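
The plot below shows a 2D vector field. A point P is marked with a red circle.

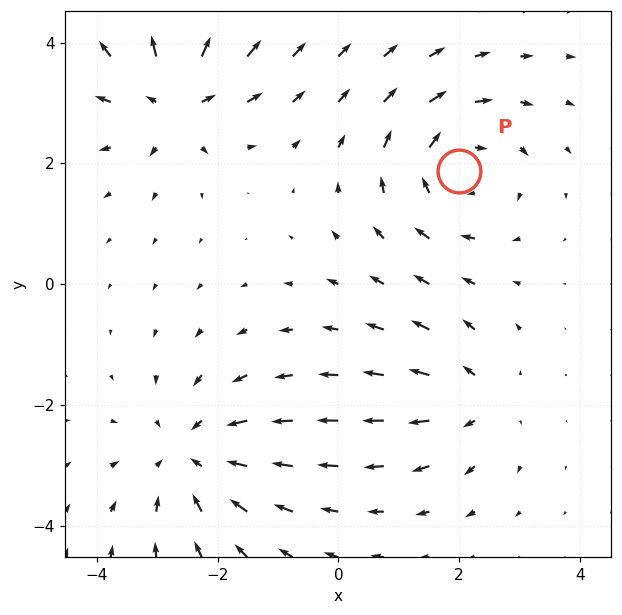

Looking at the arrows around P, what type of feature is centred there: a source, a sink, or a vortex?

vortex

At P (2.0, 1.9) the arrows circulate clockwise. Divergence ≈0, curl about -5 — near-zero divergence with nonzero curl is a vortex.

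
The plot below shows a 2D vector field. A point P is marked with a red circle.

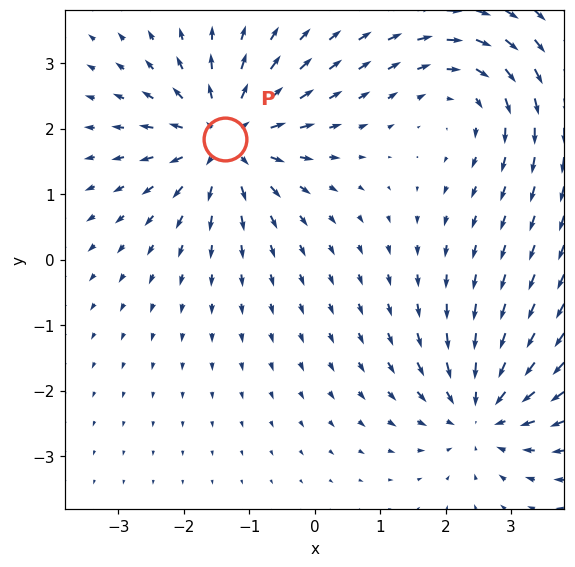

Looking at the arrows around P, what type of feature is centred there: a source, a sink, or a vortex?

source

At P (-1.4, 1.8) the arrows spread outward. Divergence about +5, curl ≈0 — positive divergence with near-zero curl is a source.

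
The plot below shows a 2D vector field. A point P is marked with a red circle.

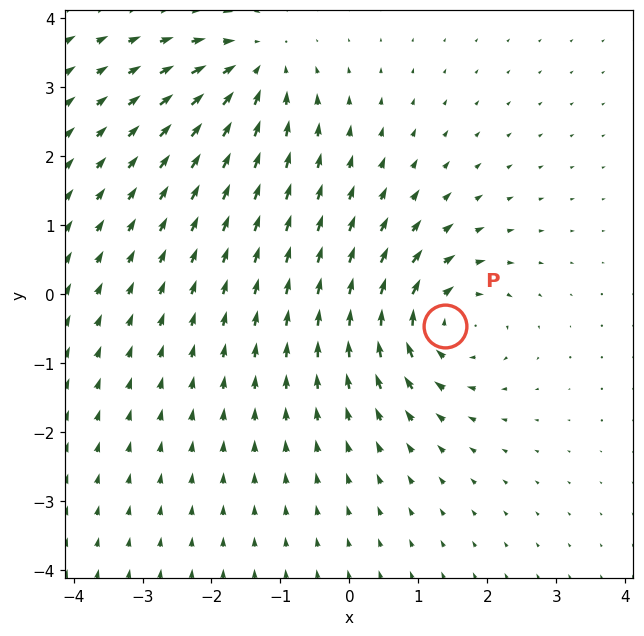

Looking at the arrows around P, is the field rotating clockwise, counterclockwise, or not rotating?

Near P at (1.4, -0.5) the arrows circulate clockwise. The curl (z-component) there is about -5; negative curl means clockwise rotation.

clockwise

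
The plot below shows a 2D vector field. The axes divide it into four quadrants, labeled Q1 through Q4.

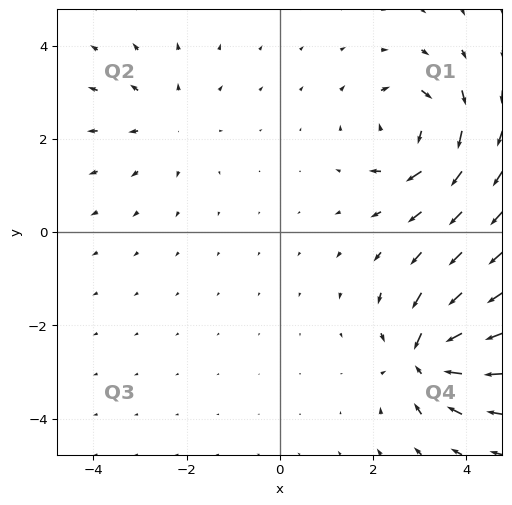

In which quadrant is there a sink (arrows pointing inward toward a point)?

The sink sits at approximately (3.1, -2.7), which lies in quadrant Q4. The divergence there is about -7, negative as expected for a sink.

Q4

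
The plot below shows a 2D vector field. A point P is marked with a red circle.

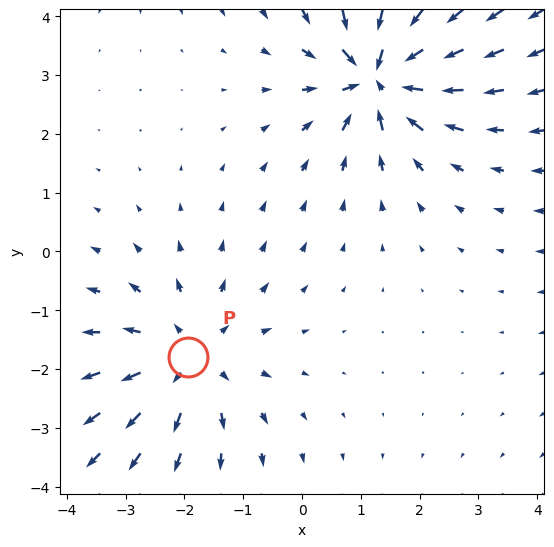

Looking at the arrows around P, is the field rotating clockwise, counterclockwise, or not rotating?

Near P at (-1.9, -1.8) the arrows show no circulation. The curl there is ≈0.

not rotating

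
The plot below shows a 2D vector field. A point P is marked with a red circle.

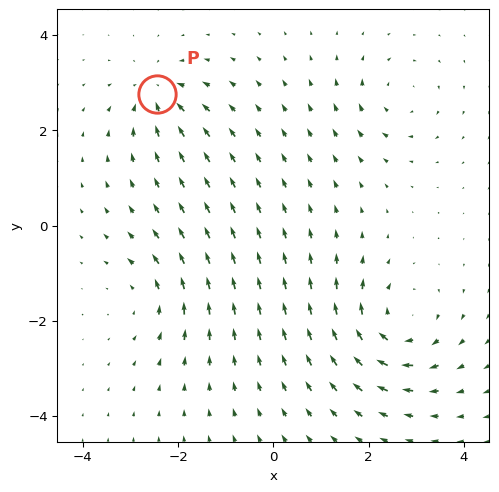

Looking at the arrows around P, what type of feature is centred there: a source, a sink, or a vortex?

At P (-2.5, 2.8) the arrows converge inward. Divergence about -5, curl ≈0 — negative divergence with near-zero curl is a sink.

sink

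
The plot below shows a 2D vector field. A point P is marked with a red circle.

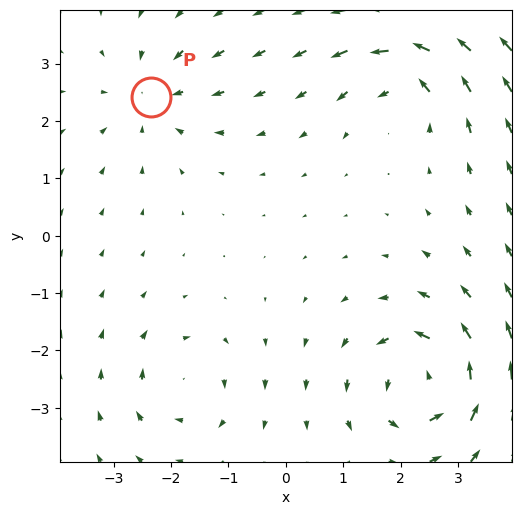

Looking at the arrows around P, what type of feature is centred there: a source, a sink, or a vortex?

sink

At P (-2.4, 2.4) the arrows converge inward. Divergence about -3, curl ≈0 — negative divergence with near-zero curl is a sink.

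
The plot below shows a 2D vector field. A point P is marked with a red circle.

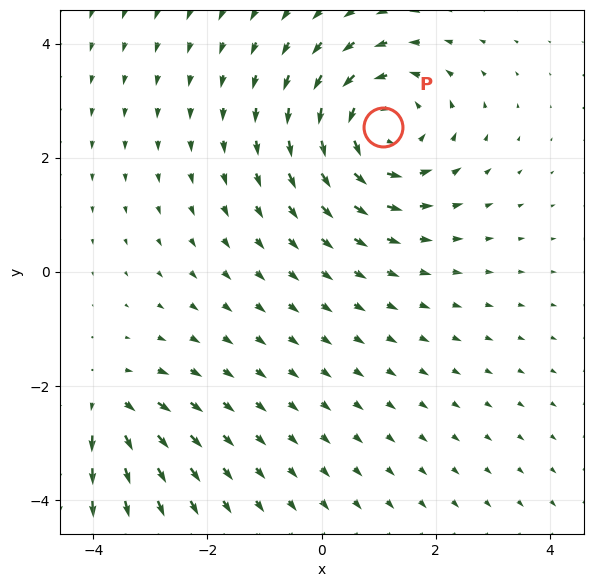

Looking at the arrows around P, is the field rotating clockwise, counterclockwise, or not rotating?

counterclockwise

Near P at (1.1, 2.5) the arrows circulate counterclockwise. The curl (z-component) there is about +4; positive curl means counterclockwise rotation.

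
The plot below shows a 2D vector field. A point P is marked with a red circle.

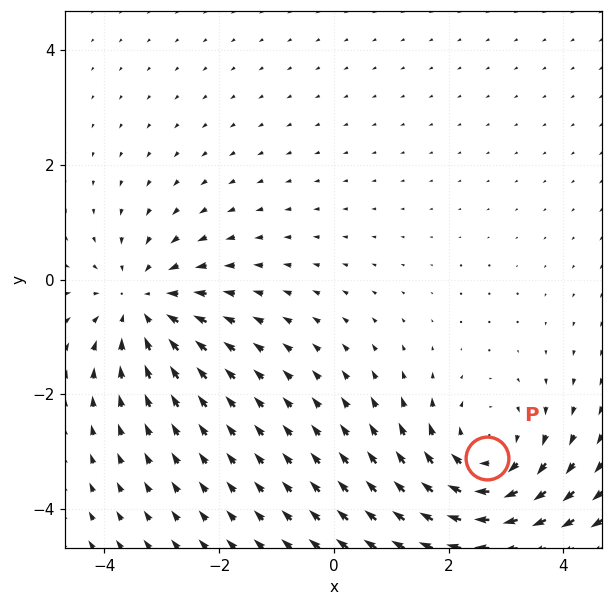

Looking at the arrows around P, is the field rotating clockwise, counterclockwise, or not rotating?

clockwise

Near P at (2.7, -3.1) the arrows circulate clockwise. The curl (z-component) there is about -3; negative curl means clockwise rotation.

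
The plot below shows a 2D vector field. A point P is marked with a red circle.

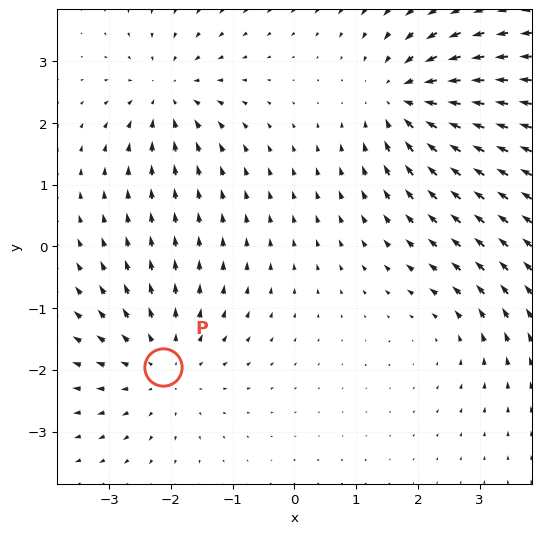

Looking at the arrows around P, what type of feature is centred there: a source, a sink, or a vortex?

At P (-2.1, -2.0) the arrows spread outward. Divergence about +4, curl ≈0 — positive divergence with near-zero curl is a source.

source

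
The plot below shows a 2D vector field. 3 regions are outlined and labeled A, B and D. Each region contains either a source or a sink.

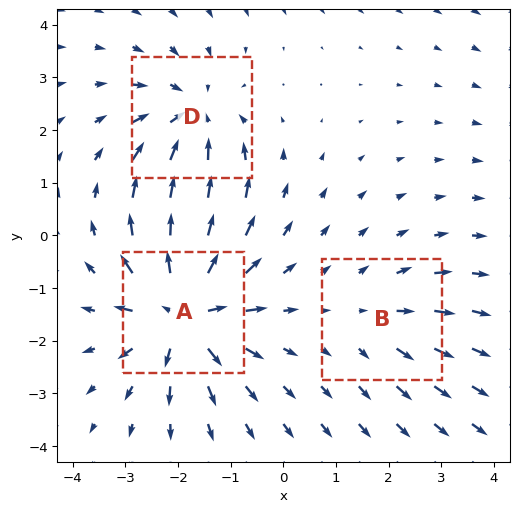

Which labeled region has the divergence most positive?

Divergence at each region's feature centre — A: about +5, B: about +2, D: about -4. Region A is most positive.

A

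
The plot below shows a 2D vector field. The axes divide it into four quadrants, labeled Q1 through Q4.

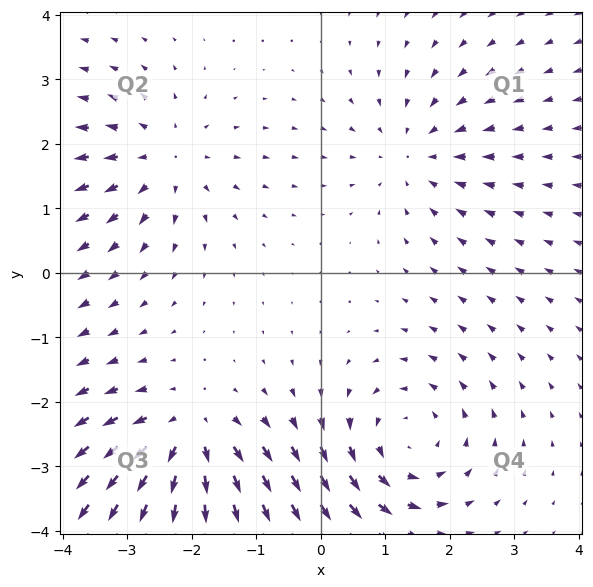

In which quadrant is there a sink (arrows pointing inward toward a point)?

The sink sits at approximately (1.5, 1.8), which lies in quadrant Q1. The divergence there is about -3, negative as expected for a sink.

Q1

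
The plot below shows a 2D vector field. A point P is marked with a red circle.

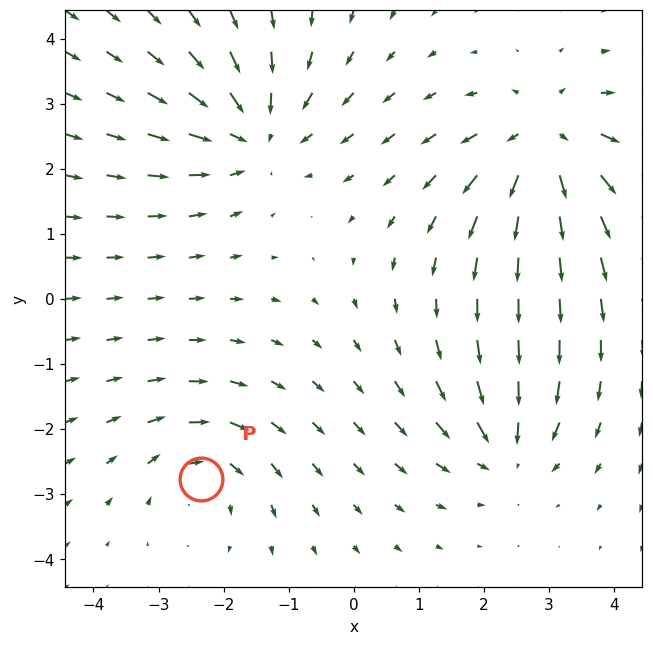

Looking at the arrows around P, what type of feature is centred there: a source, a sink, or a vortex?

At P (-2.4, -2.8) the arrows circulate clockwise. Divergence ≈0, curl about -4 — near-zero divergence with nonzero curl is a vortex.

vortex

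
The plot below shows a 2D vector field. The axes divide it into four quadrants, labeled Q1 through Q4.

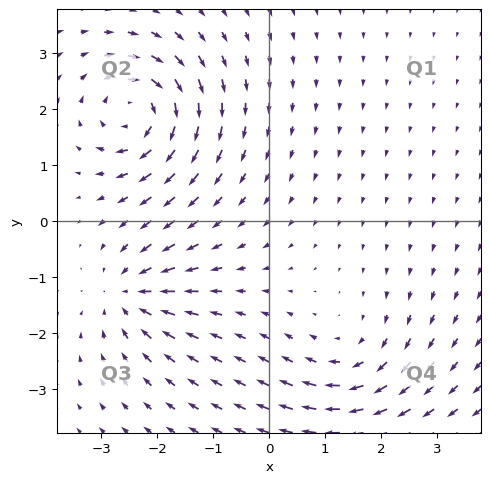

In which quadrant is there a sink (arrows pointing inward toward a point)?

The sink sits at approximately (-2.5, -1.3), which lies in quadrant Q3. The divergence there is about -5, negative as expected for a sink.

Q3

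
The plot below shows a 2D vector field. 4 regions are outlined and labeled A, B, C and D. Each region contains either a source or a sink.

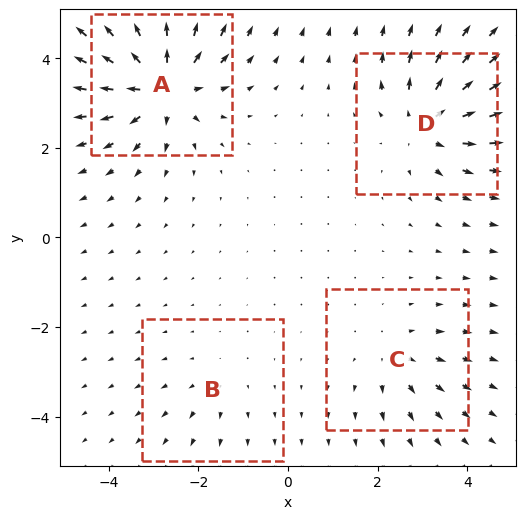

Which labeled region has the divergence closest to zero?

Divergence at each region's feature centre — A: about +8, B: about +2, C: about +3, D: about +5. Region B is closest to zero.

B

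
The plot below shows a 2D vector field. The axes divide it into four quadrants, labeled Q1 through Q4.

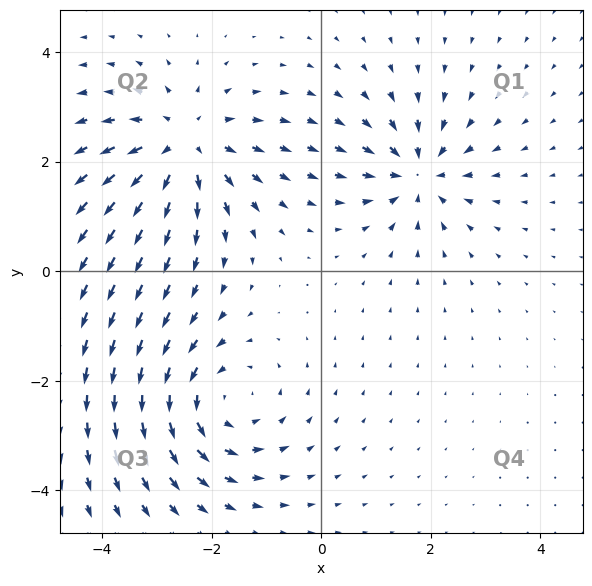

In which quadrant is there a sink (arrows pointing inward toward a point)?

The sink sits at approximately (1.8, 1.8), which lies in quadrant Q1. The divergence there is about -5, negative as expected for a sink.

Q1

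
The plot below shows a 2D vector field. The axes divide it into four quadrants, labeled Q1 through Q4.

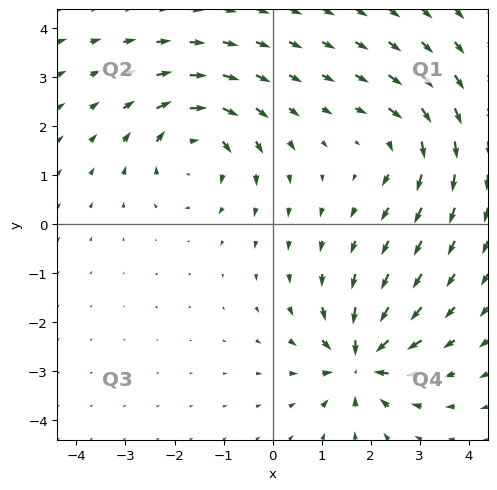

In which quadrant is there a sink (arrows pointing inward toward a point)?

Q4

The sink sits at approximately (1.8, -2.8), which lies in quadrant Q4. The divergence there is about -5, negative as expected for a sink.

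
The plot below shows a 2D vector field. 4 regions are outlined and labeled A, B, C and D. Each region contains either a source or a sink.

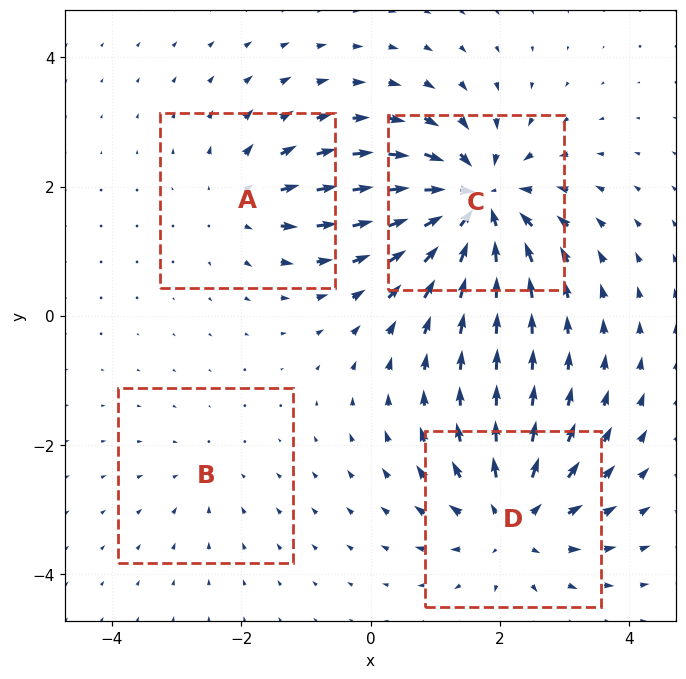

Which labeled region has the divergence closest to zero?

Divergence at each region's feature centre — A: about +4, B: about -2, C: about -8, D: about +6. Region B is closest to zero.

B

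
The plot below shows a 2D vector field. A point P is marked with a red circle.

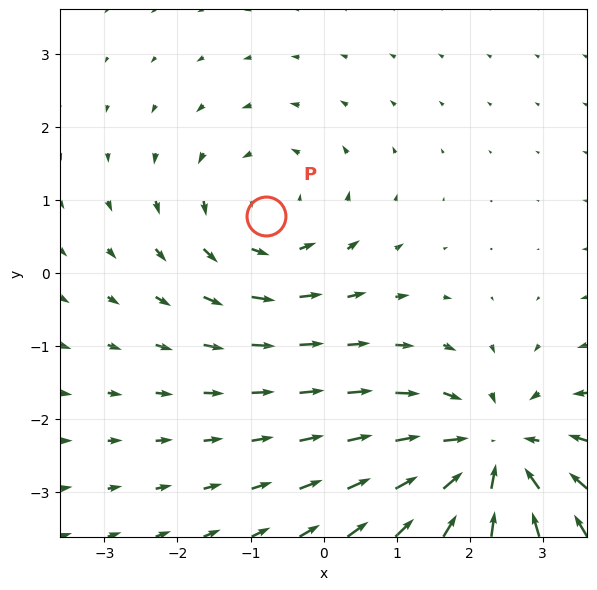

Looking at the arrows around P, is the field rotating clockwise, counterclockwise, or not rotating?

Near P at (-0.8, 0.8) the arrows circulate counterclockwise. The curl (z-component) there is about +3; positive curl means counterclockwise rotation.

counterclockwise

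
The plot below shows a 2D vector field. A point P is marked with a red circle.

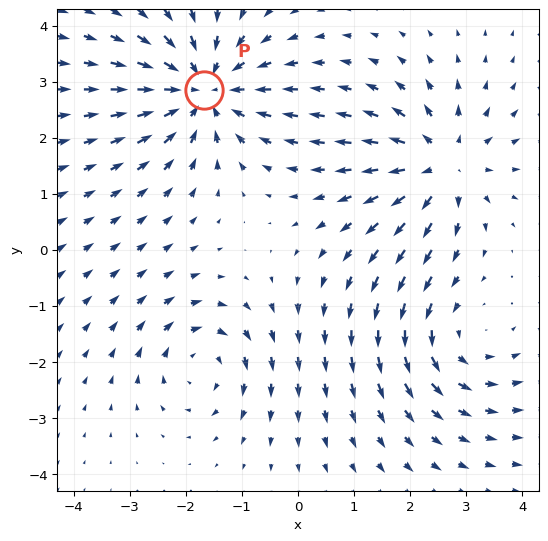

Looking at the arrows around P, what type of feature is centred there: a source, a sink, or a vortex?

sink

At P (-1.7, 2.9) the arrows converge inward. Divergence about -4, curl ≈0 — negative divergence with near-zero curl is a sink.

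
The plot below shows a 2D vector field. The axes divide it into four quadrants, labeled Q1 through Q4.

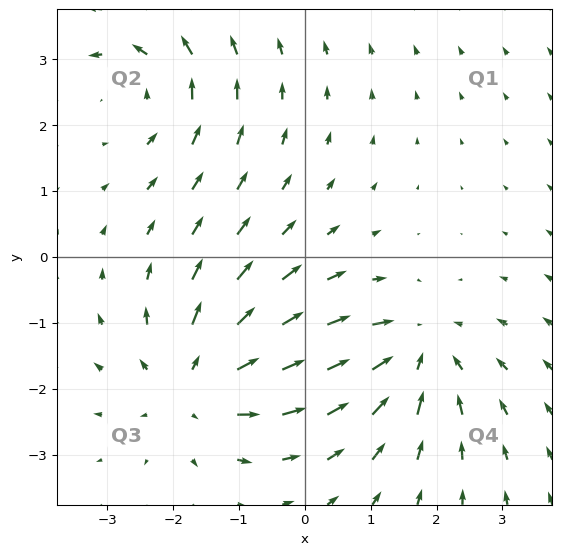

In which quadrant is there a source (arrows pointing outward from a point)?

The source sits at approximately (-1.6, -1.9), which lies in quadrant Q3. The divergence there is about +4, positive as expected for a source.

Q3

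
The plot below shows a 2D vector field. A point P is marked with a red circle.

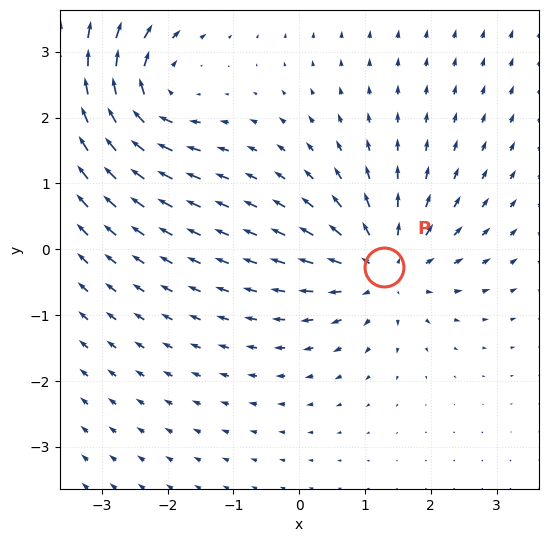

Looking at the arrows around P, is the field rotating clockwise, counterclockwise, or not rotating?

not rotating

Near P at (1.3, -0.3) the arrows show no circulation. The curl there is ≈0.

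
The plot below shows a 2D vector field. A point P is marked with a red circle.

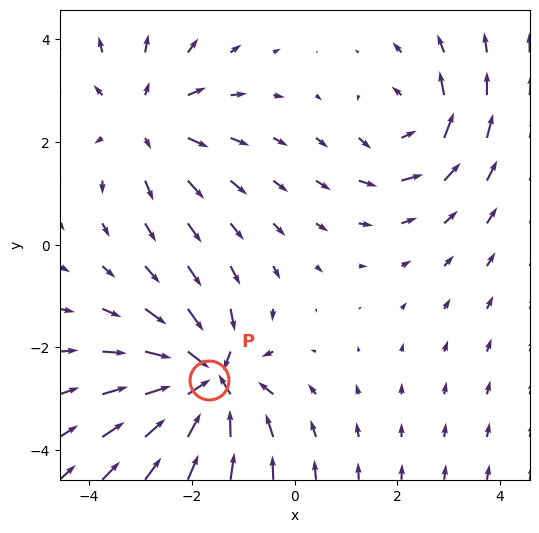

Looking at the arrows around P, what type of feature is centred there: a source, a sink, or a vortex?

sink

At P (-1.7, -2.6) the arrows converge inward. Divergence about -5, curl ≈0 — negative divergence with near-zero curl is a sink.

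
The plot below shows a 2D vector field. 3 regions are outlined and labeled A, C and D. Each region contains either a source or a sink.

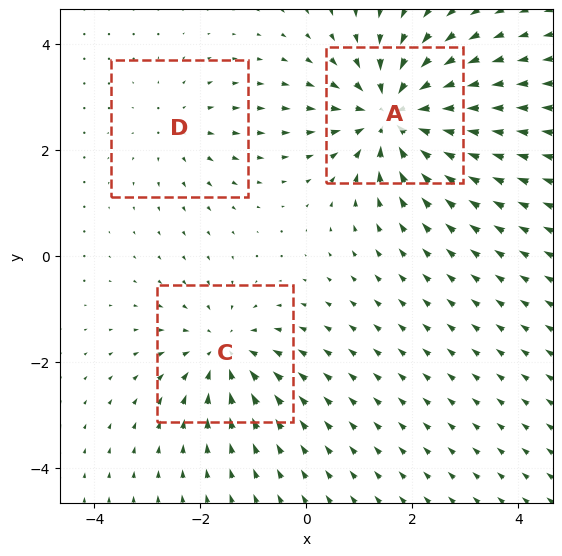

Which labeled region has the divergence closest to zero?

D

Divergence at each region's feature centre — A: about -5, C: about -3, D: about +2. Region D is closest to zero.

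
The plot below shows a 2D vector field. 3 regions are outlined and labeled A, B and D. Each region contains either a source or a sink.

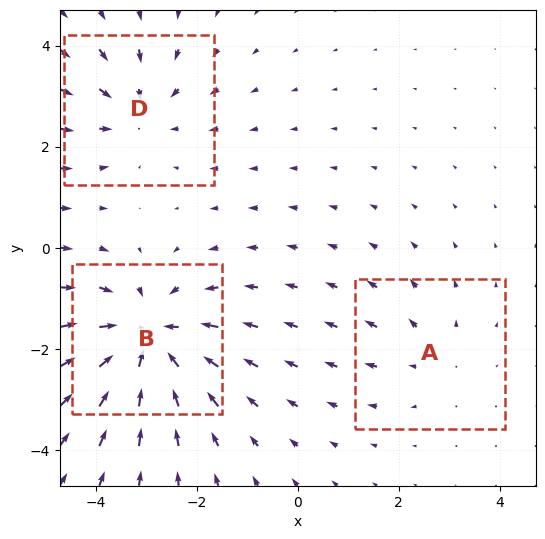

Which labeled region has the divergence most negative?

B

Divergence at each region's feature centre — A: about +2, B: about -4, D: about -3. Region B is most negative.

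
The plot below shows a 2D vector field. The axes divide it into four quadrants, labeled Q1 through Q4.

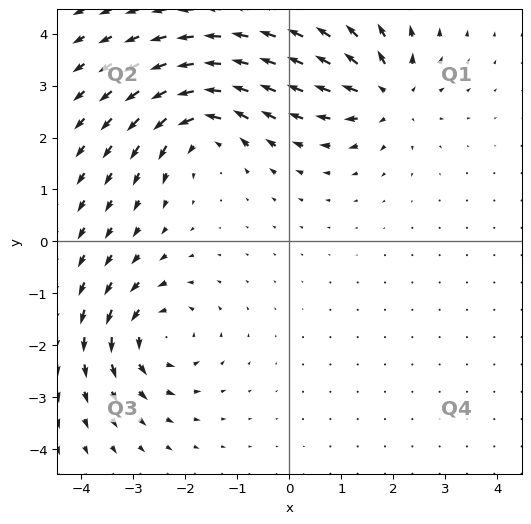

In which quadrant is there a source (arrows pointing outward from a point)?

Q1

The source sits at approximately (1.9, 2.8), which lies in quadrant Q1. The divergence there is about +6, positive as expected for a source.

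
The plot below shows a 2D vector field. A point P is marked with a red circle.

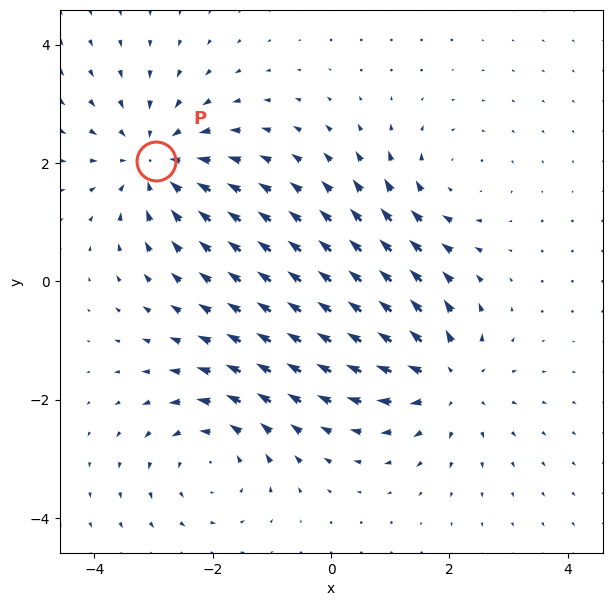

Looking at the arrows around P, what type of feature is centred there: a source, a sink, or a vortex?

At P (-3.0, 2.0) the arrows converge inward. Divergence about -4, curl ≈0 — negative divergence with near-zero curl is a sink.

sink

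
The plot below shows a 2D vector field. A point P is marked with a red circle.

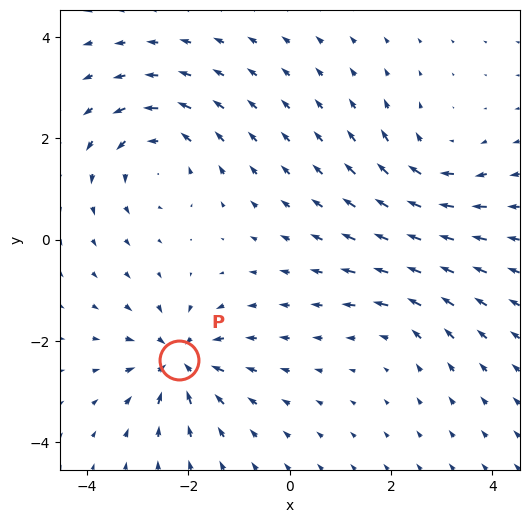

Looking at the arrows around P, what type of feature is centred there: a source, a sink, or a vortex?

At P (-2.2, -2.4) the arrows converge inward. Divergence about -6, curl ≈0 — negative divergence with near-zero curl is a sink.

sink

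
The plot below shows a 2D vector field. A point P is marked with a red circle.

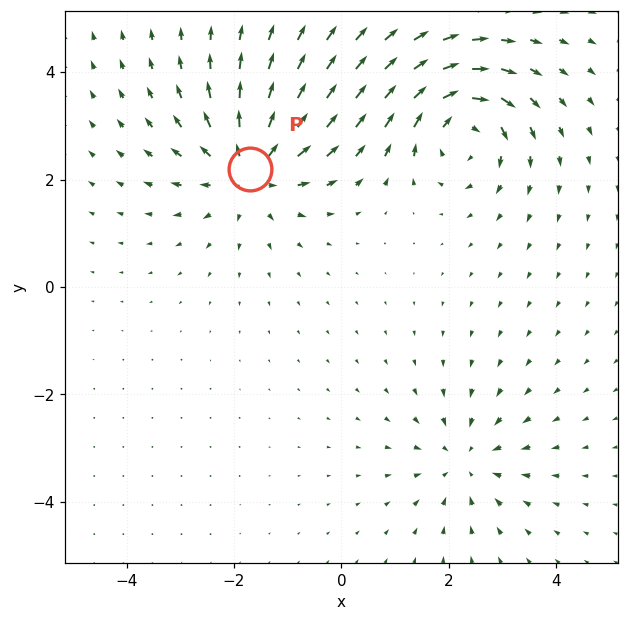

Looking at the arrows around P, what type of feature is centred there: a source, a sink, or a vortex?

source

At P (-1.7, 2.2) the arrows spread outward. Divergence about +5, curl ≈0 — positive divergence with near-zero curl is a source.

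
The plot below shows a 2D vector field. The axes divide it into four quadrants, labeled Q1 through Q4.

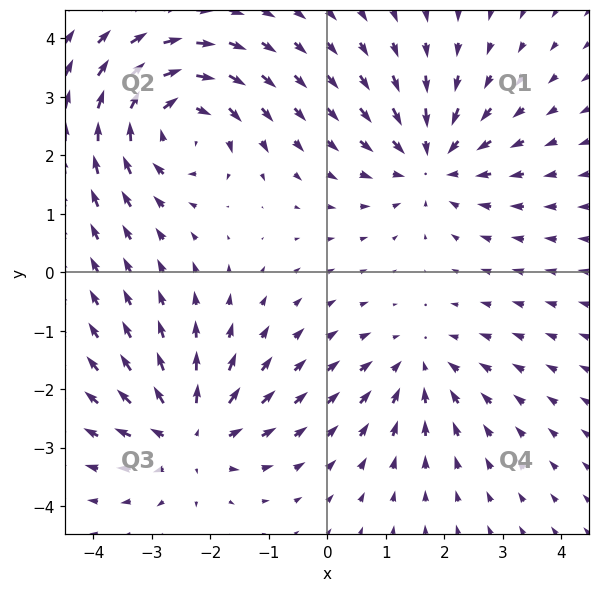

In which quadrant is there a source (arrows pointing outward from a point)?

The source sits at approximately (-2.3, -2.8), which lies in quadrant Q3. The divergence there is about +5, positive as expected for a source.

Q3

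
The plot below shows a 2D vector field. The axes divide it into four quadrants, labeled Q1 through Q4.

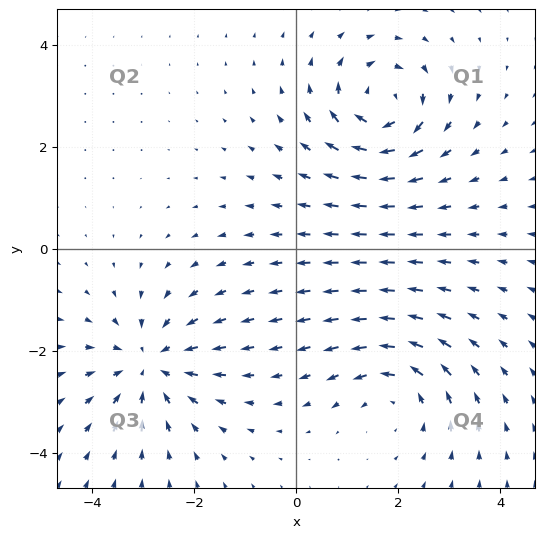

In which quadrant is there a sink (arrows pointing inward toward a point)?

Q3

The sink sits at approximately (-2.9, -2.3), which lies in quadrant Q3. The divergence there is about -4, negative as expected for a sink.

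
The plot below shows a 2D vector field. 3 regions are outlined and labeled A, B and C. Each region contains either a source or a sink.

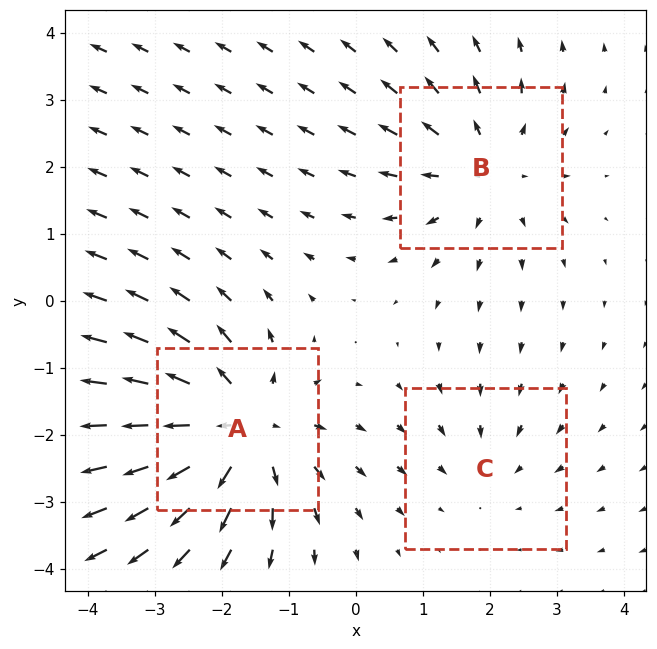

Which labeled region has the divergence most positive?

A

Divergence at each region's feature centre — A: about +5, B: about +3, C: about -2. Region A is most positive.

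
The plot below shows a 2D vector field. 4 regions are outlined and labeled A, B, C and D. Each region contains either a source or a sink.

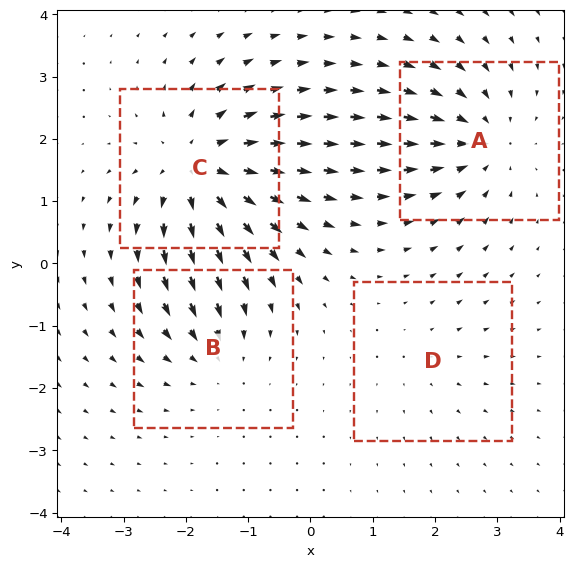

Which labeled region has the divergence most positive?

Divergence at each region's feature centre — A: about -5, B: about -3, C: about +7, D: about +2. Region C is most positive.

C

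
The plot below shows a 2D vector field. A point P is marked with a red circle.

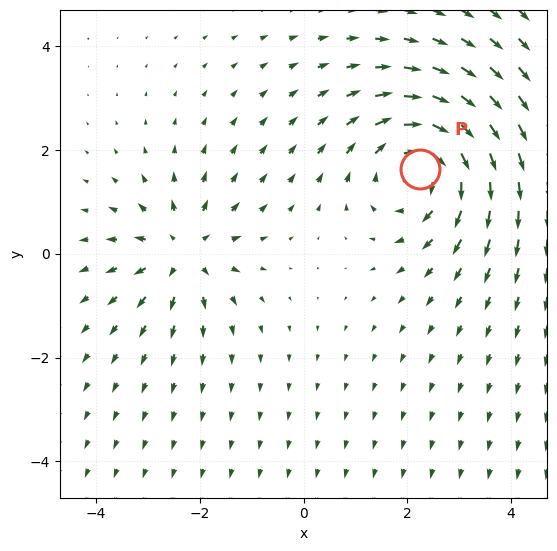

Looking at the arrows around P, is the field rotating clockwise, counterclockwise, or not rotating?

clockwise

Near P at (2.2, 1.6) the arrows circulate clockwise. The curl (z-component) there is about -4; negative curl means clockwise rotation.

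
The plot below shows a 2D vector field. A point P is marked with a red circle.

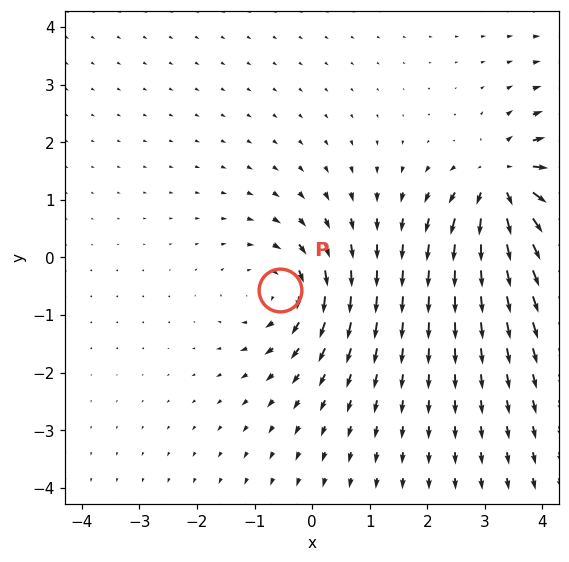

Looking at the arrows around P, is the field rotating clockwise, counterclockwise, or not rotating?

Near P at (-0.6, -0.6) the arrows circulate clockwise. The curl (z-component) there is about -3; negative curl means clockwise rotation.

clockwise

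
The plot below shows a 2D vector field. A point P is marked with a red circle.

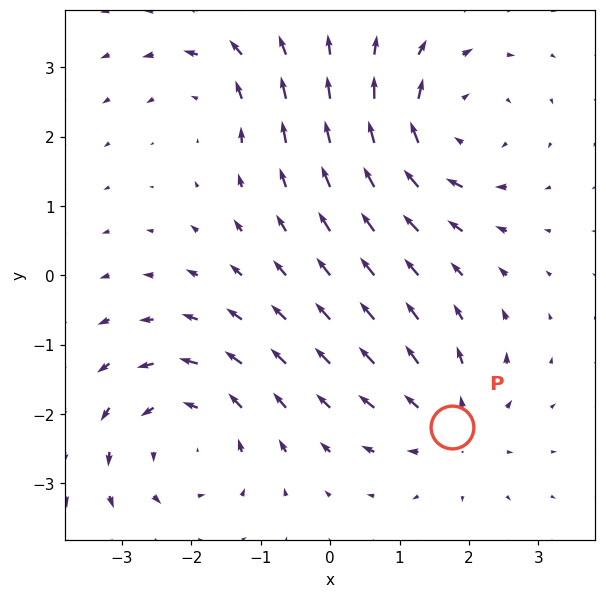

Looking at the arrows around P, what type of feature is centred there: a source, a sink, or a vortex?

At P (1.8, -2.2) the arrows spread outward. Divergence about +4, curl ≈0 — positive divergence with near-zero curl is a source.

source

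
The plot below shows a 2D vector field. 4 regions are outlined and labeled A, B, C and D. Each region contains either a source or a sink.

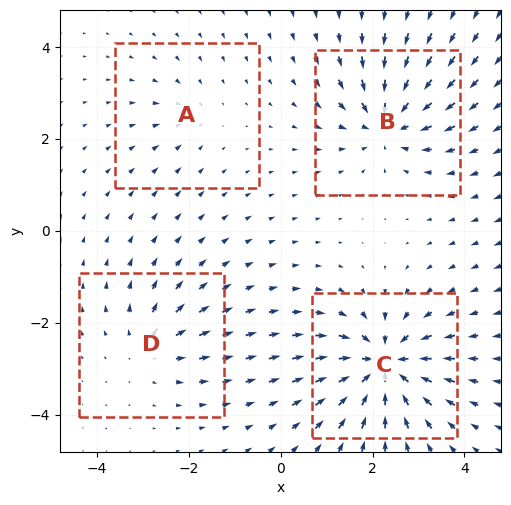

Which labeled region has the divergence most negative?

Divergence at each region's feature centre — A: about -2, B: about -6, C: about -8, D: about +4. Region C is most negative.

C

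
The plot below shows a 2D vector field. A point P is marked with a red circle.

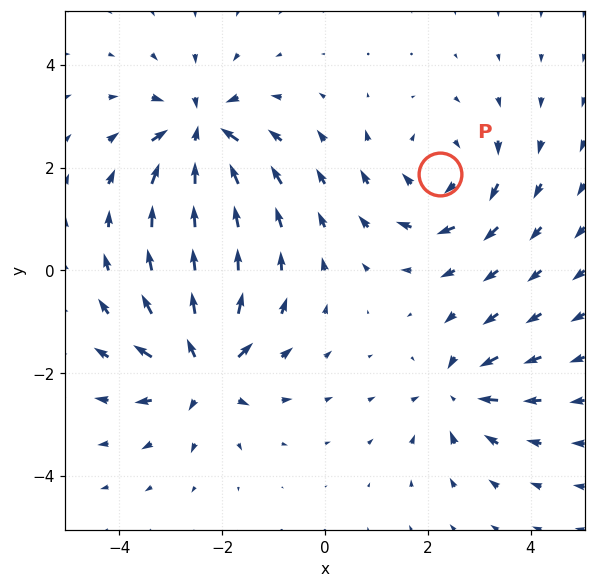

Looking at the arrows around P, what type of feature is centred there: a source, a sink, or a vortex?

vortex

At P (2.2, 1.9) the arrows circulate clockwise. Divergence ≈0, curl about -4 — near-zero divergence with nonzero curl is a vortex.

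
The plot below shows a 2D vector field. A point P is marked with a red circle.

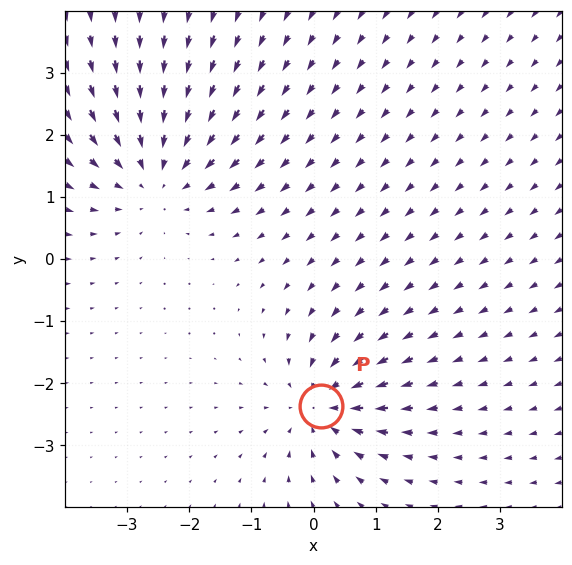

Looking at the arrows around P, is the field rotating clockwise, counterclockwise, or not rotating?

Near P at (0.1, -2.4) the arrows show no circulation. The curl there is ≈0.

not rotating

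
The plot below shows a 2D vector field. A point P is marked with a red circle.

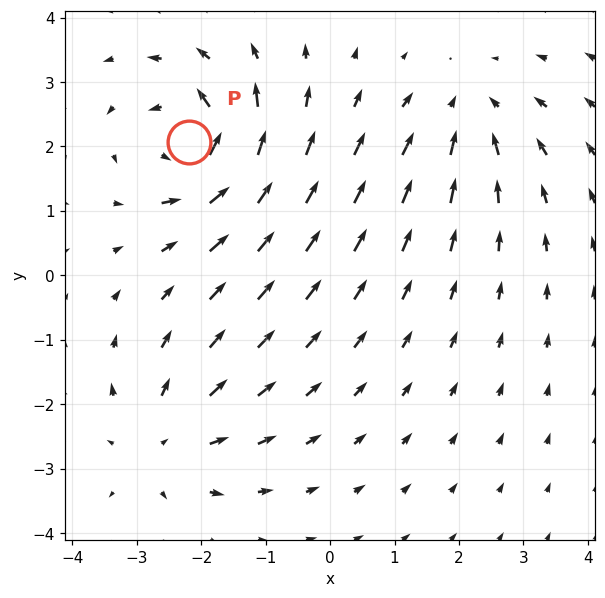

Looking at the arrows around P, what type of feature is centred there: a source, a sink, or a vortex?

At P (-2.2, 2.1) the arrows circulate counterclockwise. Divergence ≈0, curl about +7 — near-zero divergence with nonzero curl is a vortex.

vortex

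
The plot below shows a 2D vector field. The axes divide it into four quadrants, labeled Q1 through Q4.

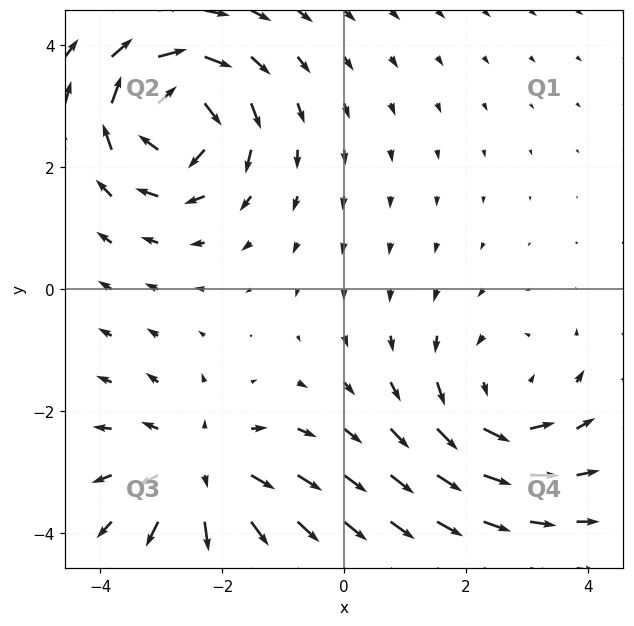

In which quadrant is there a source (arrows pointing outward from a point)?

The source sits at approximately (-2.3, -3.0), which lies in quadrant Q3. The divergence there is about +4, positive as expected for a source.

Q3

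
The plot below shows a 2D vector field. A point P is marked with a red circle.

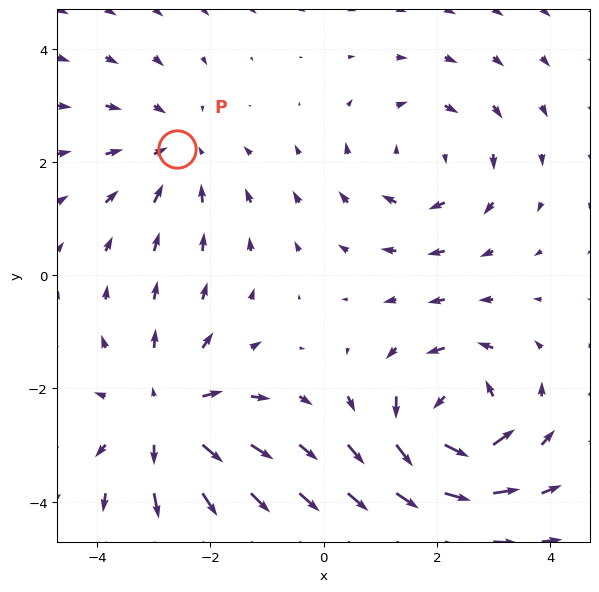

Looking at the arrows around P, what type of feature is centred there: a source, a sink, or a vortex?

sink

At P (-2.6, 2.2) the arrows converge inward. Divergence about -3, curl ≈0 — negative divergence with near-zero curl is a sink.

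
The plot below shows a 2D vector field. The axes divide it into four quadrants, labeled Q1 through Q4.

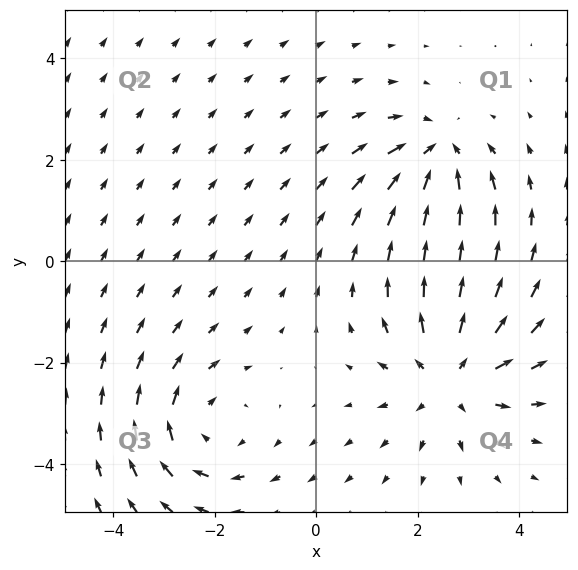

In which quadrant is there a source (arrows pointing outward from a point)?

Q4

The source sits at approximately (2.7, -2.3), which lies in quadrant Q4. The divergence there is about +4, positive as expected for a source.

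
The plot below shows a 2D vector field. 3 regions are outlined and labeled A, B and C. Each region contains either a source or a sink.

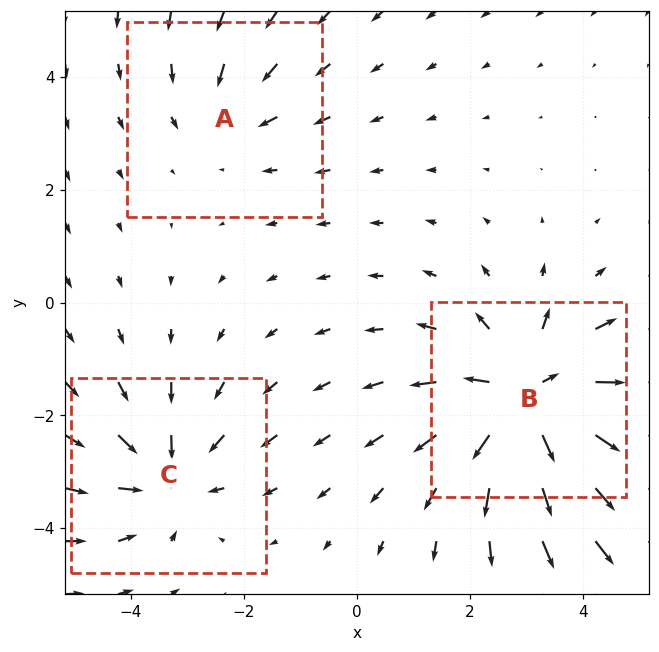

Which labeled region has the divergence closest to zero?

A

Divergence at each region's feature centre — A: about -2, B: about +5, C: about -3. Region A is closest to zero.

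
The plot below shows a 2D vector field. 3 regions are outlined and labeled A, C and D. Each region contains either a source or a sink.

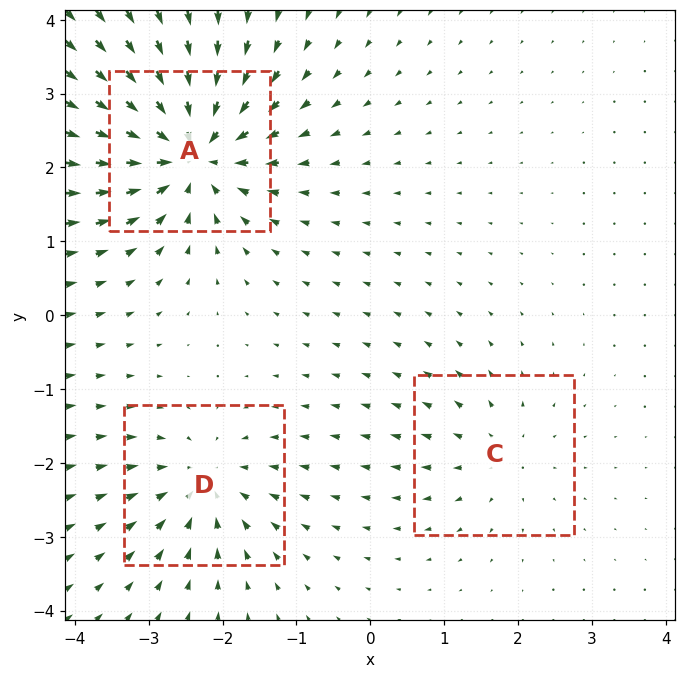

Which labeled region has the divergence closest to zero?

C

Divergence at each region's feature centre — A: about -7, C: about +3, D: about -4. Region C is closest to zero.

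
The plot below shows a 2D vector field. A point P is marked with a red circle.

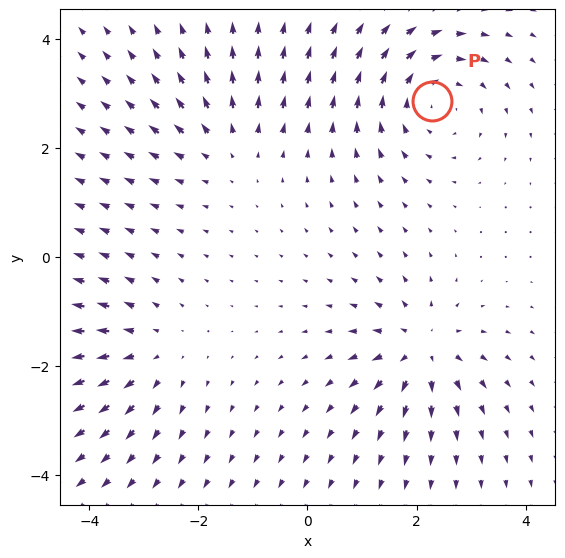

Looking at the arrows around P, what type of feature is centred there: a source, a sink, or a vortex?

vortex

At P (2.3, 2.9) the arrows circulate clockwise. Divergence ≈0, curl about -4 — near-zero divergence with nonzero curl is a vortex.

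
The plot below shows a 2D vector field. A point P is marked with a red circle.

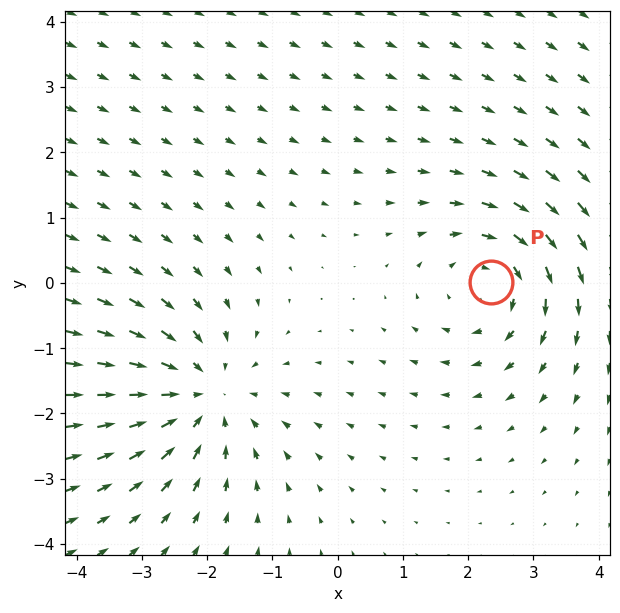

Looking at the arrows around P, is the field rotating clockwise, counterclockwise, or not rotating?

Near P at (2.4, 0.0) the arrows circulate clockwise. The curl (z-component) there is about -3; negative curl means clockwise rotation.

clockwise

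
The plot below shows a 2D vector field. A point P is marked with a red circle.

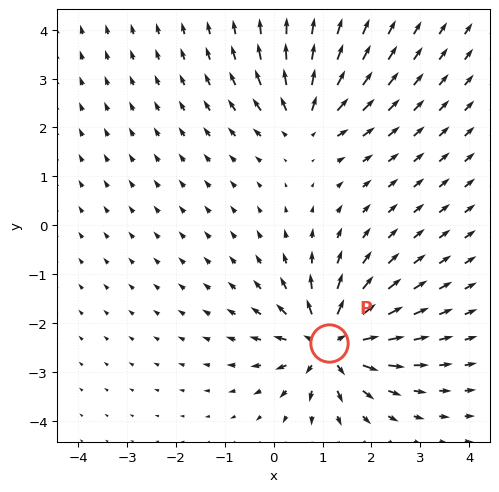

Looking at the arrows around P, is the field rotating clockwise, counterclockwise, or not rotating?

Near P at (1.1, -2.4) the arrows show no circulation. The curl there is ≈0.

not rotating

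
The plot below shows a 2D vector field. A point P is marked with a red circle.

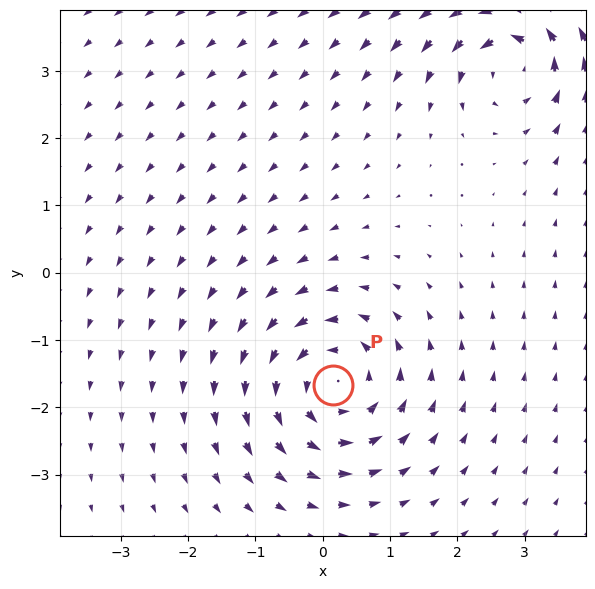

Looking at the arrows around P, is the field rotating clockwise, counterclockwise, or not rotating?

counterclockwise

Near P at (0.1, -1.7) the arrows circulate counterclockwise. The curl (z-component) there is about +5; positive curl means counterclockwise rotation.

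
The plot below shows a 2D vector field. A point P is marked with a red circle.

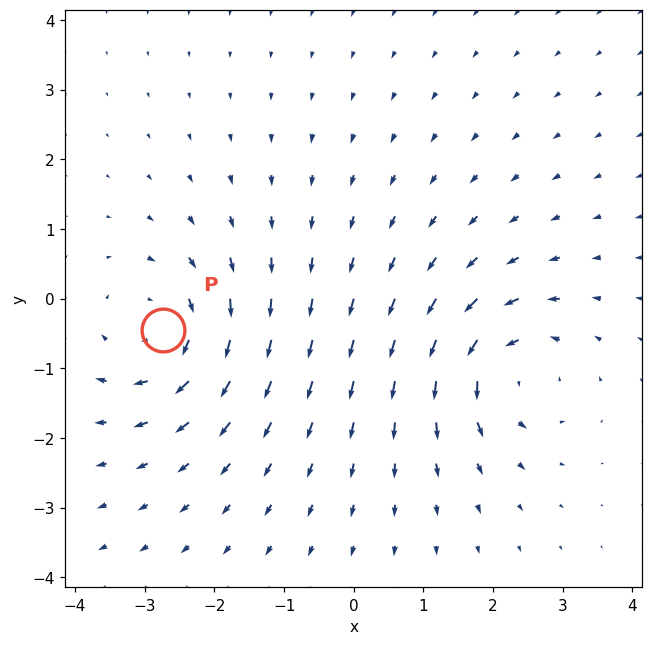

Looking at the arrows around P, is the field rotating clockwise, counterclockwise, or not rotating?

clockwise

Near P at (-2.7, -0.5) the arrows circulate clockwise. The curl (z-component) there is about -5; negative curl means clockwise rotation.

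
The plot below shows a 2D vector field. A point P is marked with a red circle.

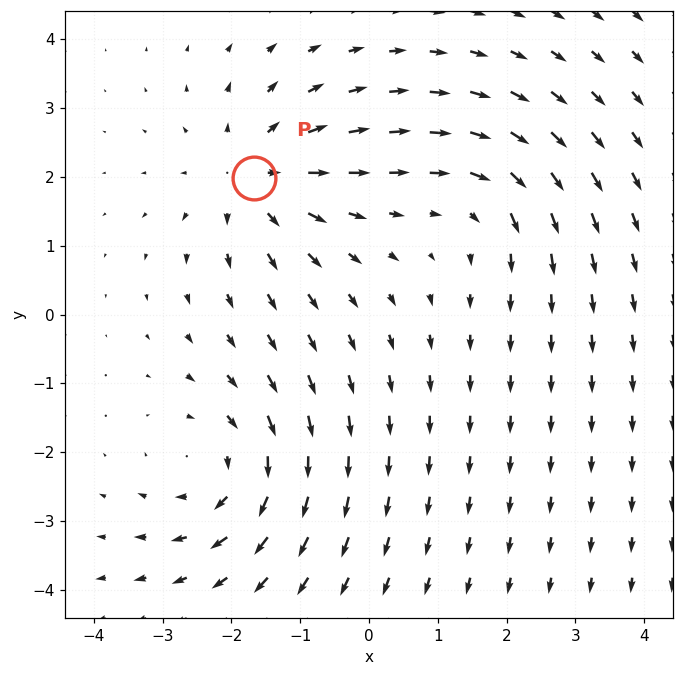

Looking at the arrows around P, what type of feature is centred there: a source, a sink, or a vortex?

source

At P (-1.7, 2.0) the arrows spread outward. Divergence about +3, curl ≈0 — positive divergence with near-zero curl is a source.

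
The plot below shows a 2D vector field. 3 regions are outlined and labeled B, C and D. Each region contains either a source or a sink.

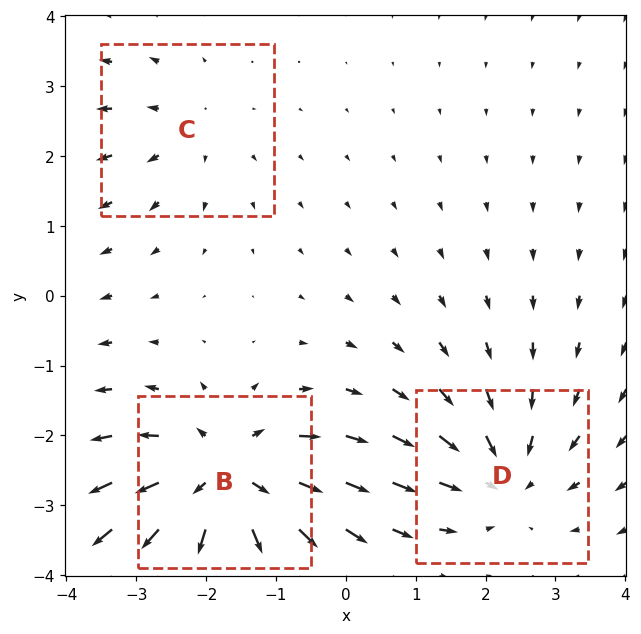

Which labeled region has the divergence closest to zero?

C

Divergence at each region's feature centre — B: about +5, C: about +2, D: about -3. Region C is closest to zero.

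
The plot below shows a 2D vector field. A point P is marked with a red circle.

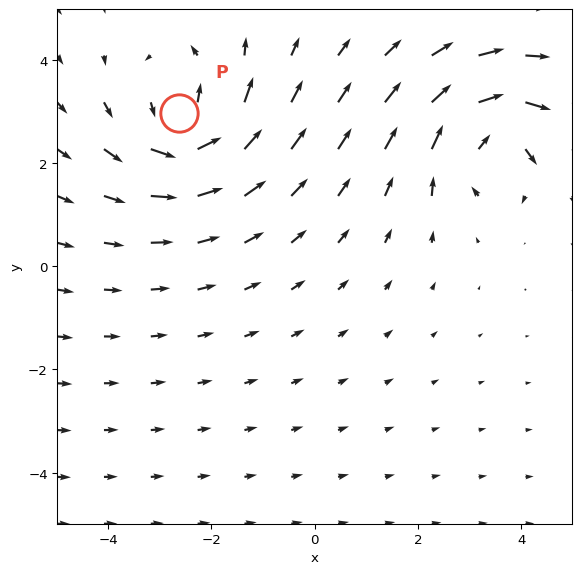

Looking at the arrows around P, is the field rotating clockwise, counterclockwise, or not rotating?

counterclockwise

Near P at (-2.6, 3.0) the arrows circulate counterclockwise. The curl (z-component) there is about +5; positive curl means counterclockwise rotation.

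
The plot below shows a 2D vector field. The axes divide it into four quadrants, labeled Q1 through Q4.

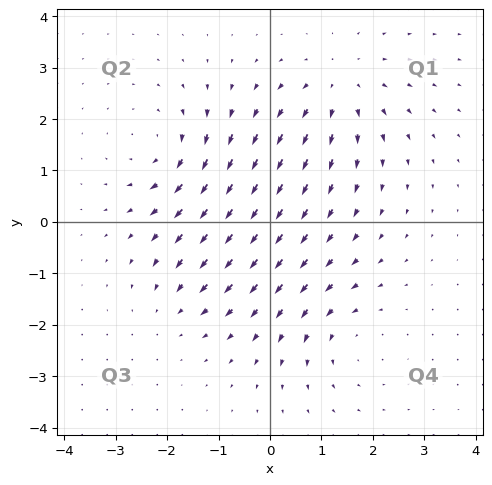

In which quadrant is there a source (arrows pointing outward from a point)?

The source sits at approximately (1.4, 2.6), which lies in quadrant Q1. The divergence there is about +4, positive as expected for a source.

Q1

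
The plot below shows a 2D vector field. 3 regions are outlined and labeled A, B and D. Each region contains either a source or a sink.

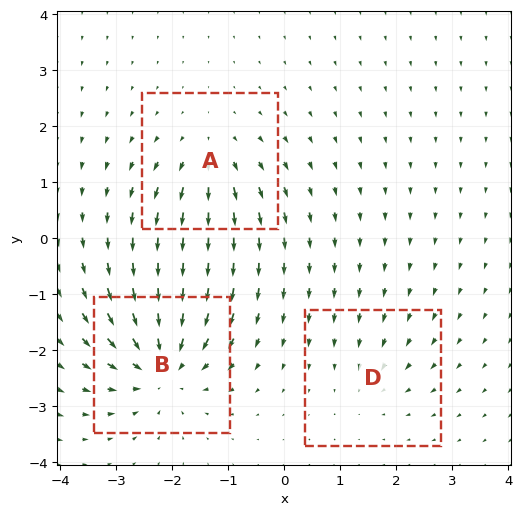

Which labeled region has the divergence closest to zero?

D

Divergence at each region's feature centre — A: about +3, B: about -6, D: about -2. Region D is closest to zero.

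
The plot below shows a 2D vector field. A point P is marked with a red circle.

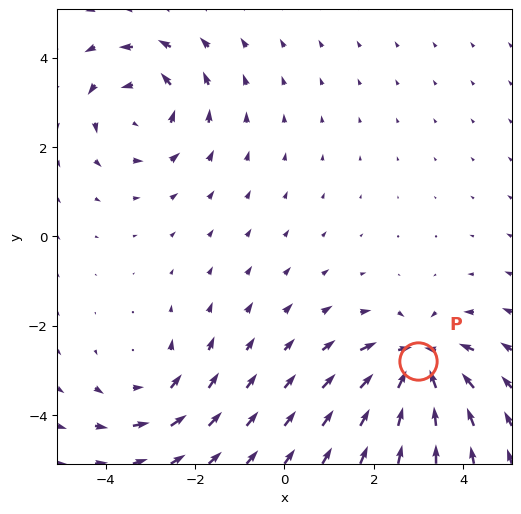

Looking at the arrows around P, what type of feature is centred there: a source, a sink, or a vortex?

sink

At P (3.0, -2.8) the arrows converge inward. Divergence about -5, curl ≈0 — negative divergence with near-zero curl is a sink.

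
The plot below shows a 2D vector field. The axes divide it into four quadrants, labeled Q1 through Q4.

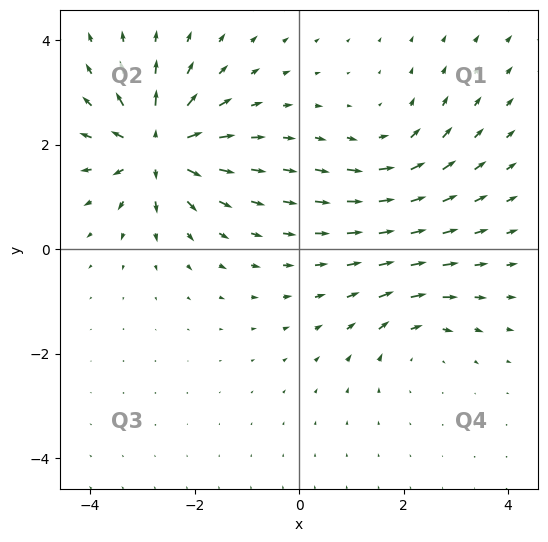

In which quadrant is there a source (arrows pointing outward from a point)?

The source sits at approximately (-2.7, 1.9), which lies in quadrant Q2. The divergence there is about +7, positive as expected for a source.

Q2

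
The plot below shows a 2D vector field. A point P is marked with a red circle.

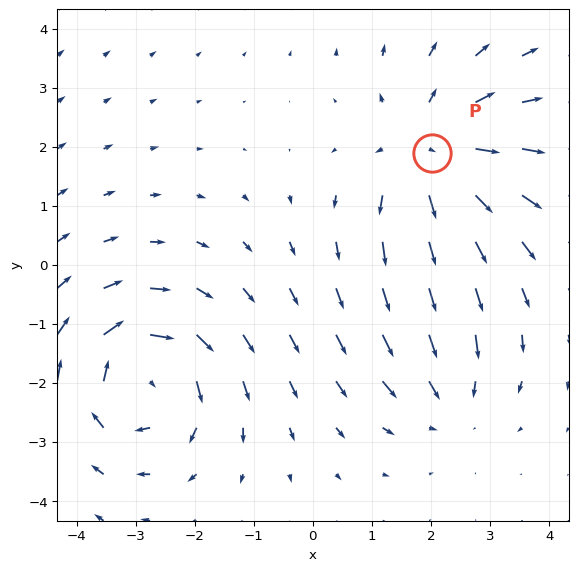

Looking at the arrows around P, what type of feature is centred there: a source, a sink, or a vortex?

At P (2.0, 1.9) the arrows spread outward. Divergence about +4, curl ≈0 — positive divergence with near-zero curl is a source.

source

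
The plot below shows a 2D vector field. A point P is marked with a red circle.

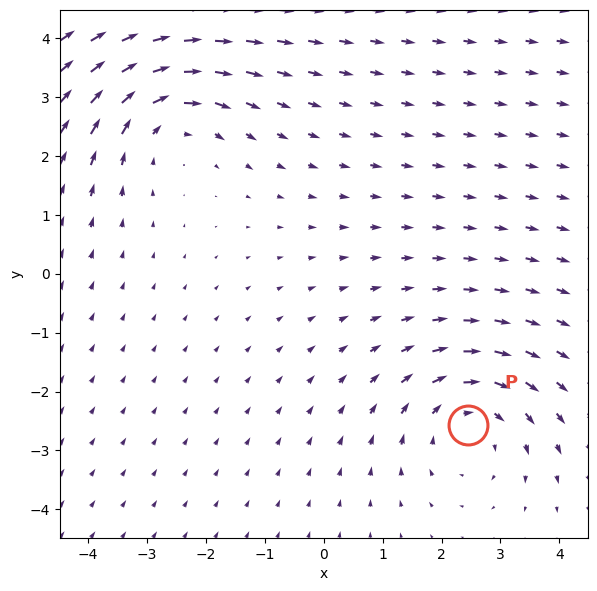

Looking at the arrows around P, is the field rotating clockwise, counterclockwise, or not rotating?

clockwise

Near P at (2.4, -2.6) the arrows circulate clockwise. The curl (z-component) there is about -2; negative curl means clockwise rotation.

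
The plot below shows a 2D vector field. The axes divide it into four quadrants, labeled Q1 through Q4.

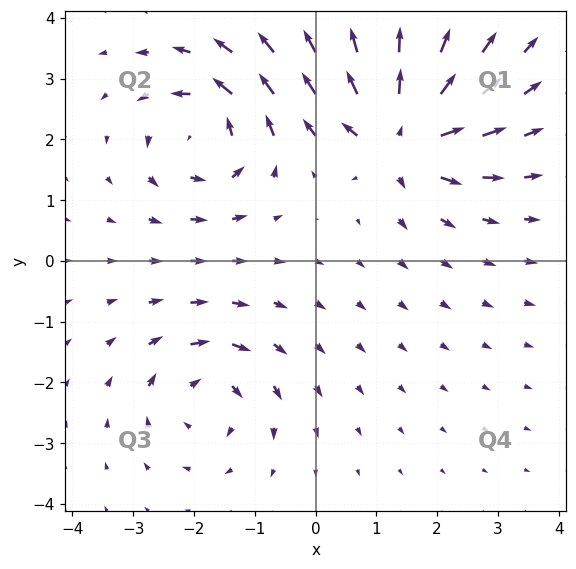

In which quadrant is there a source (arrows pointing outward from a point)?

The source sits at approximately (1.4, 2.1), which lies in quadrant Q1. The divergence there is about +7, positive as expected for a source.

Q1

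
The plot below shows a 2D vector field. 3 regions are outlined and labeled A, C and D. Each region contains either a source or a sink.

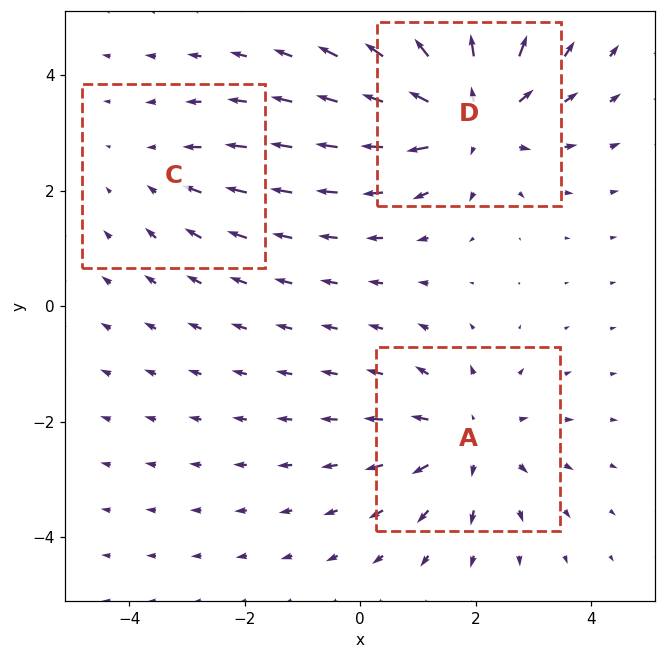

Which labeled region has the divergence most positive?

D

Divergence at each region's feature centre — A: about +3, C: about -2, D: about +4. Region D is most positive.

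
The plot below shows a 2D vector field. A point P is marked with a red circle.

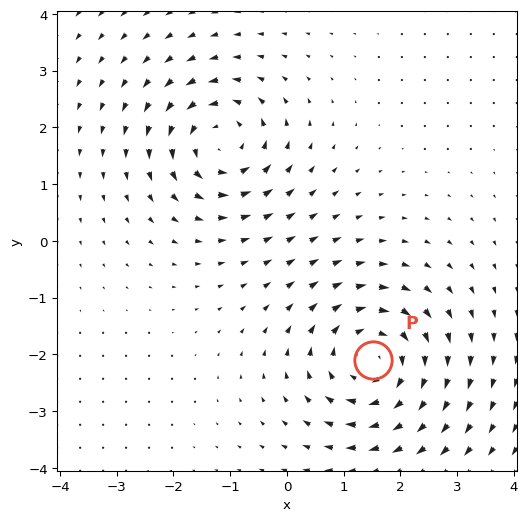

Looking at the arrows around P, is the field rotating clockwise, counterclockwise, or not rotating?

Near P at (1.5, -2.1) the arrows circulate clockwise. The curl (z-component) there is about -4; negative curl means clockwise rotation.

clockwise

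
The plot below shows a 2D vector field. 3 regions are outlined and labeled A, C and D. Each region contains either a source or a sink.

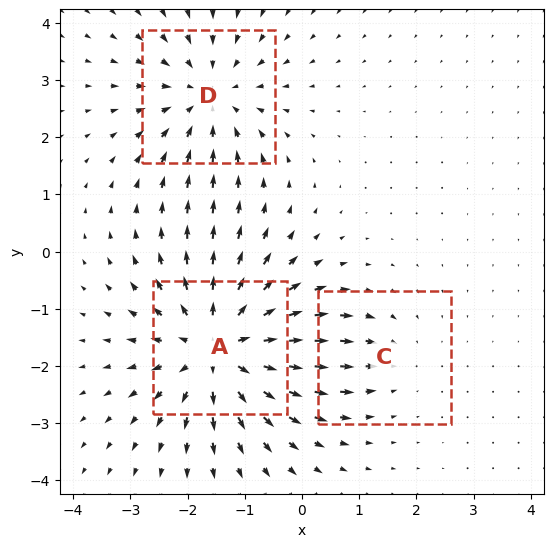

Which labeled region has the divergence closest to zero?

C

Divergence at each region's feature centre — A: about +4, C: about -2, D: about -3. Region C is closest to zero.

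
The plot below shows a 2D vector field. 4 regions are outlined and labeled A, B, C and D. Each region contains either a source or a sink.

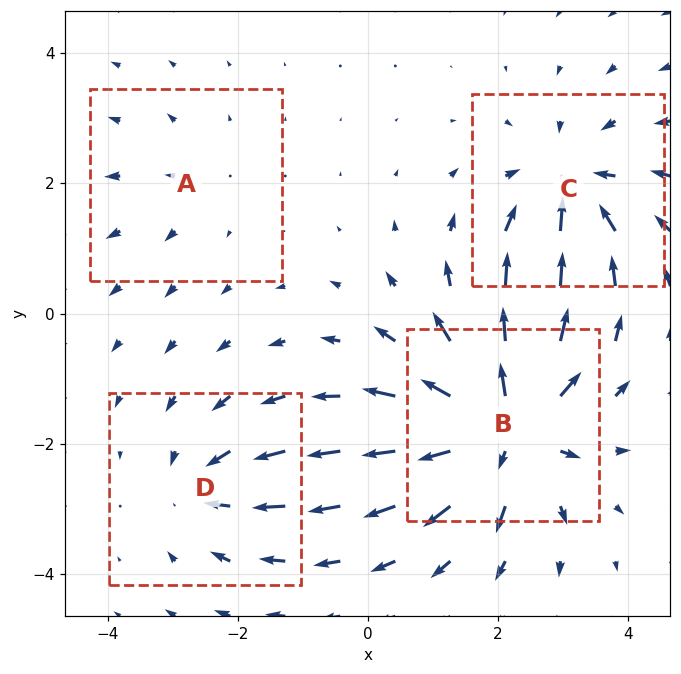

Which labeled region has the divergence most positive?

Divergence at each region's feature centre — A: about +2, B: about +8, C: about -5, D: about -4. Region B is most positive.

B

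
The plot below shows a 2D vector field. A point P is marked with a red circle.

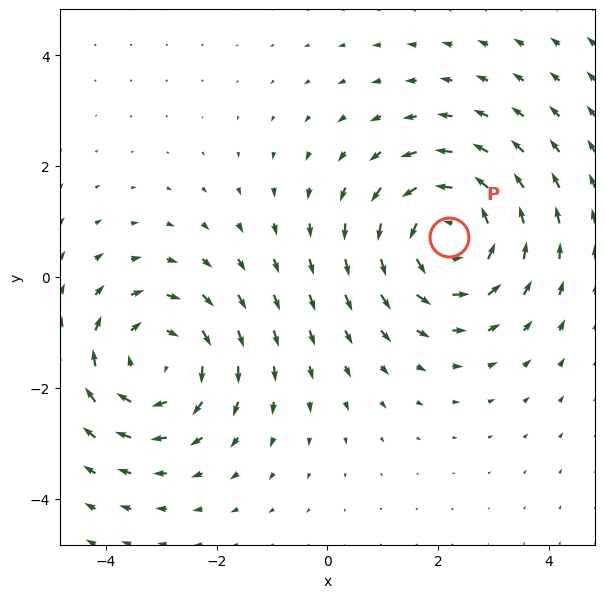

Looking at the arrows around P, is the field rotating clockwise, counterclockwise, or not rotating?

Near P at (2.2, 0.7) the arrows circulate counterclockwise. The curl (z-component) there is about +4; positive curl means counterclockwise rotation.

counterclockwise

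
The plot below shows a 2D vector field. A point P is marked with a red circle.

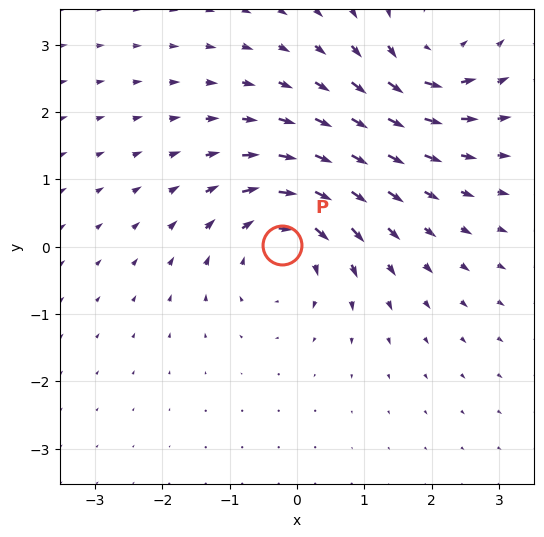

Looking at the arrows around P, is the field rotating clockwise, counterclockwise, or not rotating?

Near P at (-0.2, 0.0) the arrows circulate clockwise. The curl (z-component) there is about -4; negative curl means clockwise rotation.

clockwise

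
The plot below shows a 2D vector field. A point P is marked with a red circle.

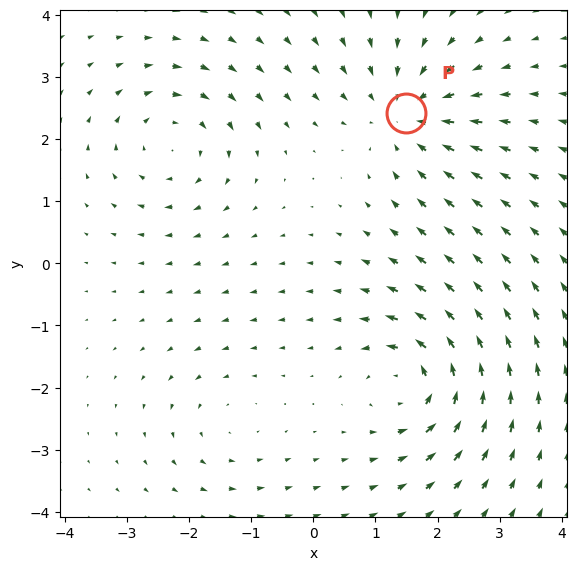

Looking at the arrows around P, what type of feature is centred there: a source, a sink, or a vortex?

At P (1.5, 2.4) the arrows converge inward. Divergence about -5, curl ≈0 — negative divergence with near-zero curl is a sink.

sink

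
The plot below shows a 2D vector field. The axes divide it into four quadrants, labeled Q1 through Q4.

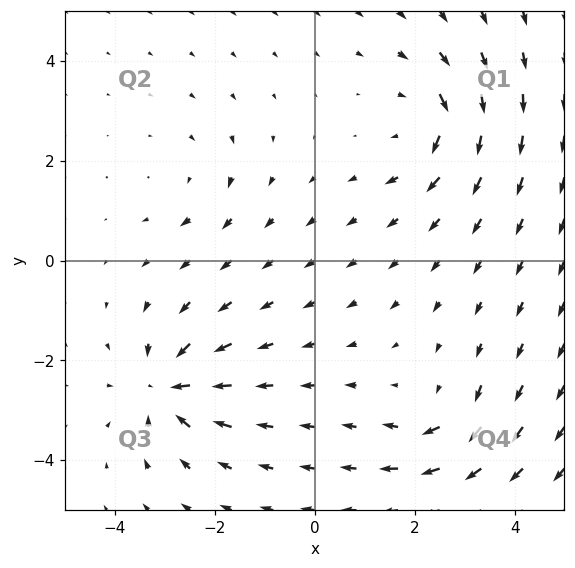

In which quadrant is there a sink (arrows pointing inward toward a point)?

Q3

The sink sits at approximately (-2.9, -2.5), which lies in quadrant Q3. The divergence there is about -7, negative as expected for a sink.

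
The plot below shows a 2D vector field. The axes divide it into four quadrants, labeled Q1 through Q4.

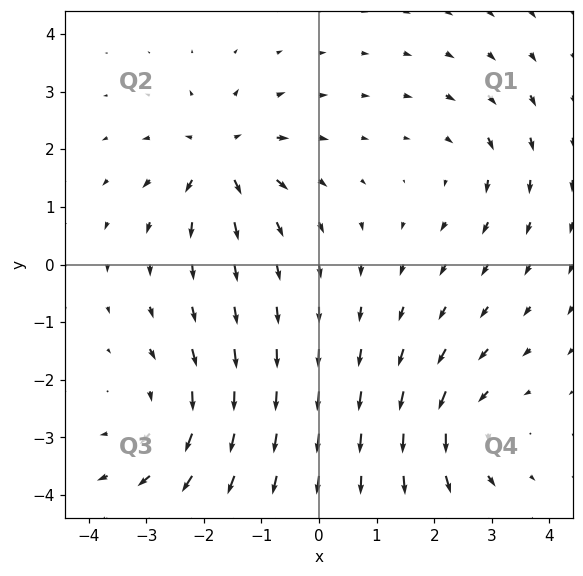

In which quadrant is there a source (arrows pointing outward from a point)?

Q2

The source sits at approximately (-1.7, 1.9), which lies in quadrant Q2. The divergence there is about +6, positive as expected for a source.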